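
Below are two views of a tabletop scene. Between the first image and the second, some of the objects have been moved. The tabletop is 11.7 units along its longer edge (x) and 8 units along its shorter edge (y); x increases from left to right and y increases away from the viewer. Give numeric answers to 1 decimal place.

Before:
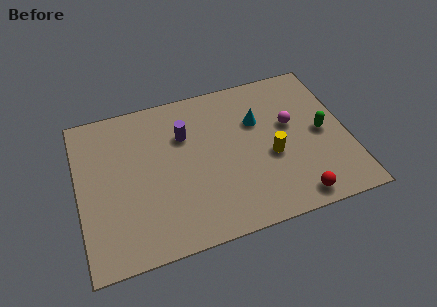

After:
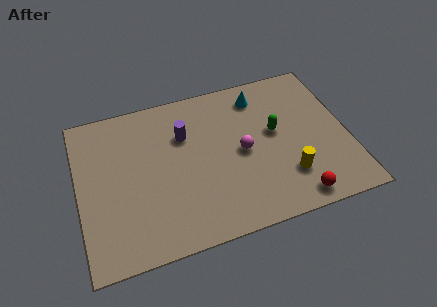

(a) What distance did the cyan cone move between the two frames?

1.3

The cyan cone was near (7.9, 5.3) before and (8.1, 6.6) after, so it travelled √(0.2² + 1.3²) ≈ 1.3 units.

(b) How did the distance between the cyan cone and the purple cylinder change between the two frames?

+0.4

They were about 3.2 units apart before and 3.6 after — 0.4 units further apart.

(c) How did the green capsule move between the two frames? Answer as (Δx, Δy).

(-2.0, 0.6)

From the two frames, the green capsule sits at roughly (10.6, 3.9) before and (8.6, 4.5) after.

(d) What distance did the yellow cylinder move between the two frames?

1.3

The yellow cylinder was near (8.3, 3.3) before and (8.9, 2.1) after, so it travelled √(0.6² + 1.2²) ≈ 1.3 units.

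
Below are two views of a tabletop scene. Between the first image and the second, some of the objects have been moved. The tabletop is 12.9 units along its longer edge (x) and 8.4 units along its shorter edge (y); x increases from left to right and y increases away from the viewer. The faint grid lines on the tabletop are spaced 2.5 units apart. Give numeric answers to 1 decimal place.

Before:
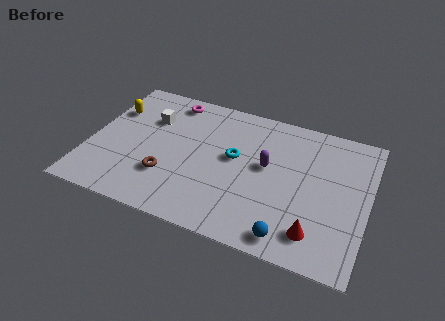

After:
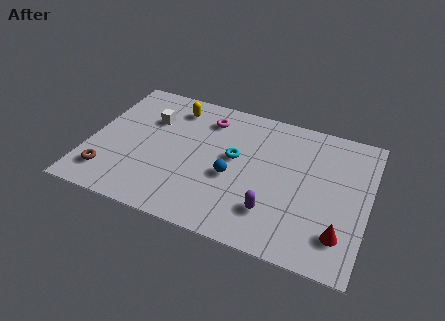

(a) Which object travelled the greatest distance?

the blue sphere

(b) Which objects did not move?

the cyan torus and the white cube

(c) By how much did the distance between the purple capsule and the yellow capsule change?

-0.5

They were about 7.5 units apart before and 7.0 after — 0.5 units closer together.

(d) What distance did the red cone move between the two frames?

1.1

The red cone was near (10.7, 1.6) before and (11.8, 1.9) after, so it travelled √(1.1² + 0.3²) ≈ 1.1 units.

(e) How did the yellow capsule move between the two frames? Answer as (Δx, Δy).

(2.8, 1.1)

From the two frames, the yellow capsule sits at roughly (0.8, 5.8) before and (3.6, 6.9) after.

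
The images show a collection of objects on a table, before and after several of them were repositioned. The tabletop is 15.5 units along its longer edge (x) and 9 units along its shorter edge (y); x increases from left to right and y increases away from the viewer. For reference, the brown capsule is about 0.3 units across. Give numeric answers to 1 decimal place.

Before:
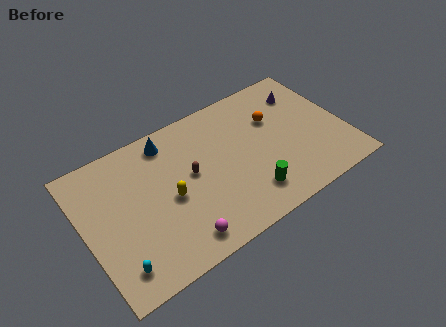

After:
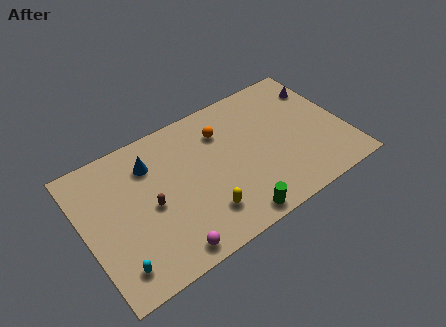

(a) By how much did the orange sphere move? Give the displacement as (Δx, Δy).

(-3.1, 0.7)

The orange sphere started near (11.6, 6.0) and ended near (8.5, 6.7).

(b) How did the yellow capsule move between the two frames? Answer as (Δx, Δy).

(1.7, -2.0)

From the two frames, the yellow capsule sits at roughly (4.9, 4.1) before and (6.6, 2.1) after.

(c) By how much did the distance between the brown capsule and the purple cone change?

+3.5

They were about 7.6 units apart before and 11.1 after — 3.5 units further apart.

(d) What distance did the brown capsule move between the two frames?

2.6

The brown capsule moved from about (6.3, 4.9) to (3.8, 4.2), a distance of √(2.5² + 0.7²) ≈ 2.6.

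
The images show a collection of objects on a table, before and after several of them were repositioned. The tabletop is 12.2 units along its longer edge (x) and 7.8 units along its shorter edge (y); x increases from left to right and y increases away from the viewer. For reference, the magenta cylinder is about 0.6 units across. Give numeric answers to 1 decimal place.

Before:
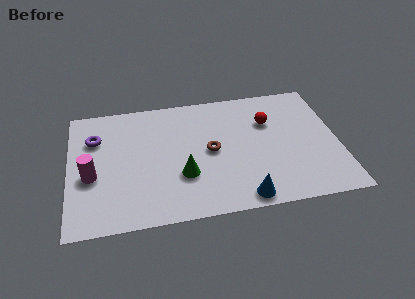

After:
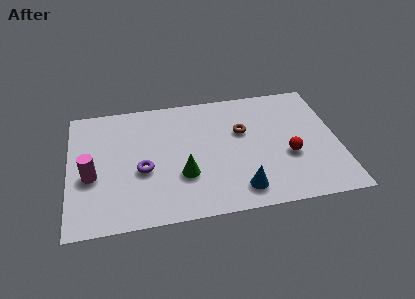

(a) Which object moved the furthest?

the purple torus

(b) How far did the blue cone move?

0.5

The blue cone moved from about (7.7, 0.8) to (7.6, 1.3), a distance of √(0.1² + 0.5²) ≈ 0.5.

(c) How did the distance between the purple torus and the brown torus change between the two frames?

-0.5

Before: roughly 5.4 units apart; after: 4.9. That's 0.5 units closer together.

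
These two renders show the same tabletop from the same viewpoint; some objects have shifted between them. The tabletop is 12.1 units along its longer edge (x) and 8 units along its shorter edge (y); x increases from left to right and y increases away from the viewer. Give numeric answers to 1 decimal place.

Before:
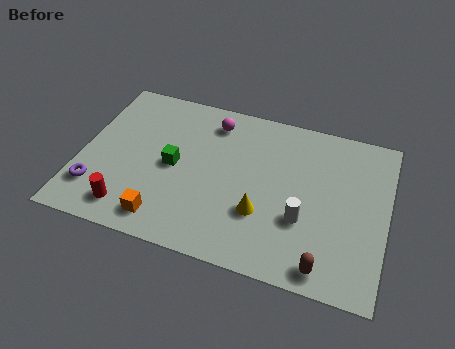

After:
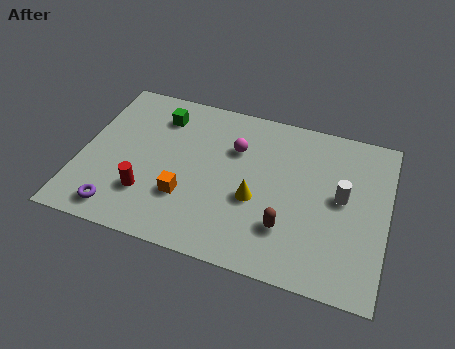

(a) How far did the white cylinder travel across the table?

2.1

The white cylinder was near (8.9, 2.8) before and (10.3, 4.3) after, so it travelled √(1.4² + 1.5²) ≈ 2.1 units.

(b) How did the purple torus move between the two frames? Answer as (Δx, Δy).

(1.0, -0.8)

The purple torus was at about (0.8, 1.9) and moved to about (1.8, 1.1).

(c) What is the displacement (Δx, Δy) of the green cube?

(-0.8, 2.4)

From the two frames, the green cube sits at roughly (3.7, 3.9) before and (2.9, 6.3) after.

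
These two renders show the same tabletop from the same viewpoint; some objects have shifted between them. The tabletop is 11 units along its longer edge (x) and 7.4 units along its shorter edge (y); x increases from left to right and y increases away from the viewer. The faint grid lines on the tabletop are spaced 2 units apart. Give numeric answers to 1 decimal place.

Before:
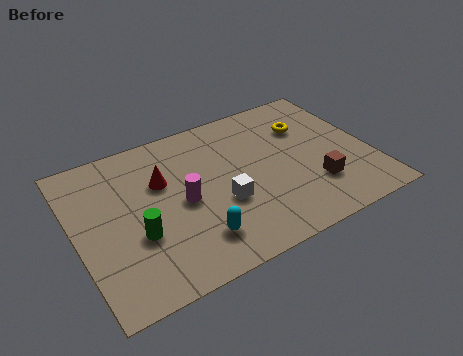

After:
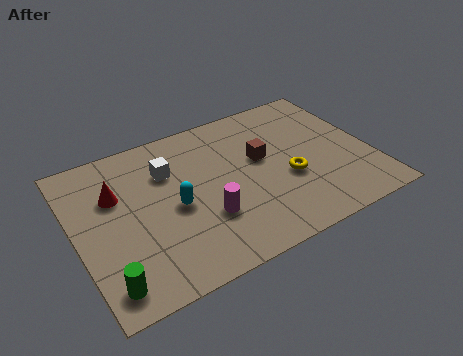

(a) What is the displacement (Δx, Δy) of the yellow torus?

(-1.1, -2.3)

The yellow torus started near (8.9, 5.2) and ended near (7.8, 2.9).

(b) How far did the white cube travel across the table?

2.9

The white cube was near (5.3, 2.8) before and (3.6, 5.2) after, so it travelled √(1.7² + 2.4²) ≈ 2.9 units.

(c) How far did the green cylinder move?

2.1

The green cylinder was near (2.1, 2.7) before and (0.8, 1.1) after, so it travelled √(1.3² + 1.6²) ≈ 2.1 units.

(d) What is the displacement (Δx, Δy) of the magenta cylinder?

(0.7, -1.1)

From the two frames, the magenta cylinder sits at roughly (3.9, 3.5) before and (4.6, 2.4) after.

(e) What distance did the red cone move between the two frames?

1.7

The red cone moved from about (3.3, 4.8) to (1.6, 4.9), a distance of √(1.7² + 0.1²) ≈ 1.7.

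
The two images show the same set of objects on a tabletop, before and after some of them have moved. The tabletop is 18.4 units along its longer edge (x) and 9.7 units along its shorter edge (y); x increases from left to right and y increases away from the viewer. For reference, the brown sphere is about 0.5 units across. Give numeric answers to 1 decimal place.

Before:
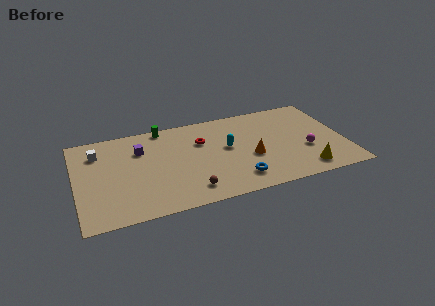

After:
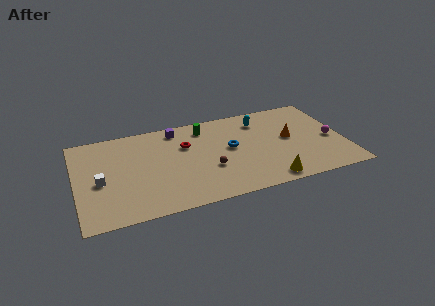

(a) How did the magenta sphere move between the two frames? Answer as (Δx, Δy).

(1.8, 0.7)

The magenta sphere started near (15.7, 3.6) and ended near (17.5, 4.3).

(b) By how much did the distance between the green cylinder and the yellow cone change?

-3.9

Before: roughly 11.8 units apart; after: 7.9. That's 3.9 units closer together.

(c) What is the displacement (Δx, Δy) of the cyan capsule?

(2.5, 2.3)

The cyan capsule started near (10.4, 5.4) and ended near (12.9, 7.7).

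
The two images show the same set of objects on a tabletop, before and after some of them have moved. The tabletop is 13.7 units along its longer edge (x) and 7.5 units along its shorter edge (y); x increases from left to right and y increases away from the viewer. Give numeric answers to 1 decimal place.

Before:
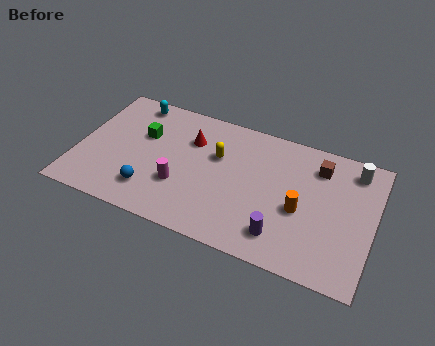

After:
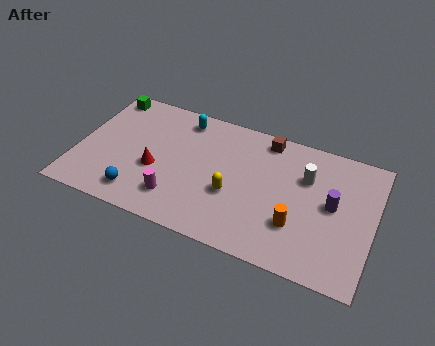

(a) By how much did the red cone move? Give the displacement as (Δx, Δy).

(-1.4, -2.3)

The red cone was at about (5.1, 5.3) and moved to about (3.7, 3.0).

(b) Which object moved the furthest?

the purple cylinder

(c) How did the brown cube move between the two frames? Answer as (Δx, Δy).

(-2.5, 0.7)

The brown cube started near (11.0, 5.9) and ended near (8.5, 6.6).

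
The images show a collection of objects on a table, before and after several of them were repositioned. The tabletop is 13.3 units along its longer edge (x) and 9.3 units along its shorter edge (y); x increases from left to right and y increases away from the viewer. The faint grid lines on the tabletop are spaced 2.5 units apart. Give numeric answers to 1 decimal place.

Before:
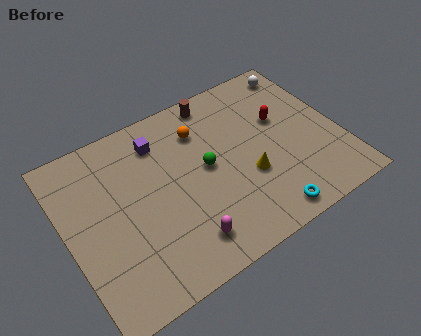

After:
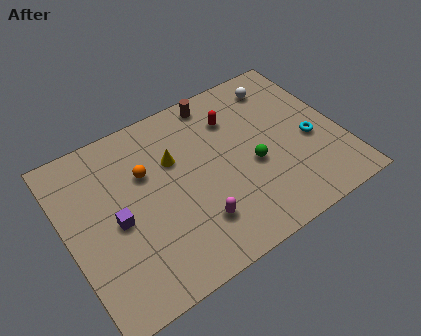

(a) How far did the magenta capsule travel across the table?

0.9

The magenta capsule was near (5.1, 1.7) before and (5.8, 2.3) after, so it travelled √(0.7² + 0.6²) ≈ 0.9 units.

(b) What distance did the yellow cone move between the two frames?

4.2

The yellow cone was near (8.6, 3.4) before and (5.4, 6.1) after, so it travelled √(3.2² + 2.7²) ≈ 4.2 units.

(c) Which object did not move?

the brown cylinder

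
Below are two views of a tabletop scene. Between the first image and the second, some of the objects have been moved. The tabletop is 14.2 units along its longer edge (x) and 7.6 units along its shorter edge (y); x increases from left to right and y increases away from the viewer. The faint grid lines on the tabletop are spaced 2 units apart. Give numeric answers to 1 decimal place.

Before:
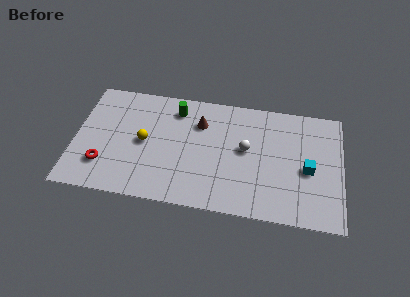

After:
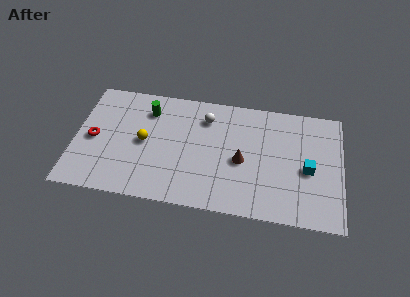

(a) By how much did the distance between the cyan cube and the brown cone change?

-2.7

The distance was about 6.2 in the first image and 3.5 in the second, so they moved 2.7 units closer together.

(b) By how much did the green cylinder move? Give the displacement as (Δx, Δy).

(-1.5, -0.3)

The green cylinder was at about (5.3, 6.2) and moved to about (3.8, 5.9).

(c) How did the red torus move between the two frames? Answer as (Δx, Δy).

(-0.6, 1.6)

From the two frames, the red torus sits at roughly (1.6, 2.0) before and (1.0, 3.6) after.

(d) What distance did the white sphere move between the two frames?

2.8

From (9.1, 4.2) to (6.9, 5.9), the white sphere covered √(2.2² + 1.7²) ≈ 2.8 units.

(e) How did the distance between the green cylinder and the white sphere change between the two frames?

-1.2

They were about 4.3 units apart before and 3.1 after — 1.2 units closer together.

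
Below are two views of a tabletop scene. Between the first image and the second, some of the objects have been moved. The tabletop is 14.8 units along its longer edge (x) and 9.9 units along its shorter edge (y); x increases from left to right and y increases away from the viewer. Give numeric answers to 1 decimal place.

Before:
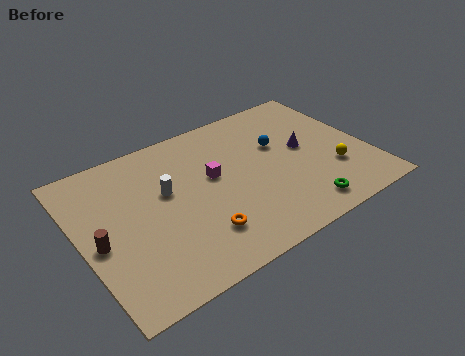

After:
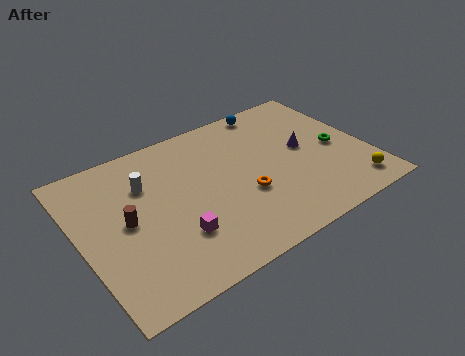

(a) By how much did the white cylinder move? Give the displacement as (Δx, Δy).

(-0.9, 1.0)

The white cylinder started near (4.5, 5.9) and ended near (3.6, 6.9).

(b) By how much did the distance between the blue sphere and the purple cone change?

+2.3

Before: roughly 1.5 units apart; after: 3.8. That's 2.3 units further apart.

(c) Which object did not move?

the purple cone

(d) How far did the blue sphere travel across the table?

2.8

From (10.5, 6.2) to (10.7, 9.0), the blue sphere covered √(0.2² + 2.8²) ≈ 2.8 units.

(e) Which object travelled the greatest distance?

the green torus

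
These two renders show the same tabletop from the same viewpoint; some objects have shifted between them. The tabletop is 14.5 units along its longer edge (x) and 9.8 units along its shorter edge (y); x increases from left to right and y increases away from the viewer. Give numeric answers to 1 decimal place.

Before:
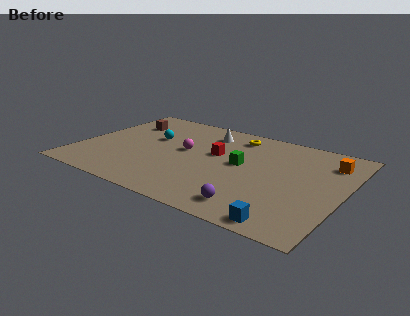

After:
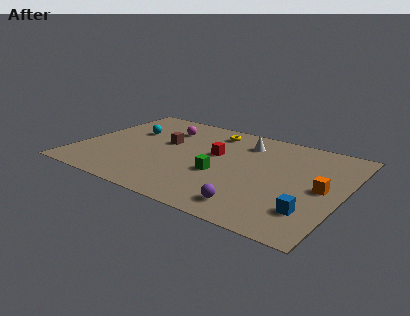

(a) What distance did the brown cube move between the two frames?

3.0

The brown cube was near (1.9, 7.2) before and (4.5, 5.8) after, so it travelled √(2.6² + 1.4²) ≈ 3.0 units.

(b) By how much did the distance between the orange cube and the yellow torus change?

+2.1

The distance was about 5.3 in the first image and 7.4 in the second, so they moved 2.1 units further apart.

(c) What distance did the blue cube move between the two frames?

1.8

The blue cube was near (12.1, 0.9) before and (13.1, 2.4) after, so it travelled √(1.0² + 1.5²) ≈ 1.8 units.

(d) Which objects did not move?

the red cube and the purple sphere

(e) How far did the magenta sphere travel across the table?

2.5

The magenta sphere was near (5.7, 5.4) before and (4.2, 7.4) after, so it travelled √(1.5² + 2.0²) ≈ 2.5 units.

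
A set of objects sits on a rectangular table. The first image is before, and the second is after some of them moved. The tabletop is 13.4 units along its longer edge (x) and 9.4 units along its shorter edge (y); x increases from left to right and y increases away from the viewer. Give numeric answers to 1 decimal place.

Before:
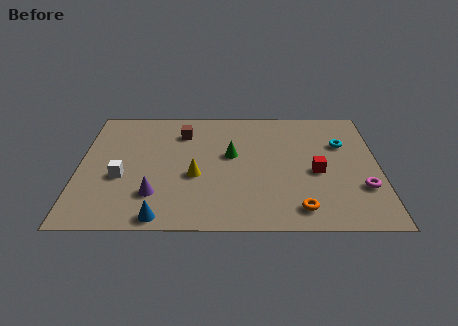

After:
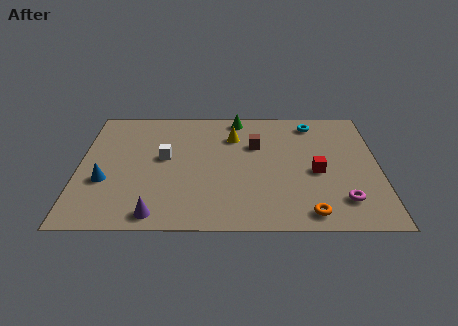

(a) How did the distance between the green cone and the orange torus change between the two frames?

+2.9

They were about 5.0 units apart before and 7.9 after — 2.9 units further apart.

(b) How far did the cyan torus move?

2.1

The cyan torus was near (11.8, 6.3) before and (10.5, 8.0) after, so it travelled √(1.3² + 1.7²) ≈ 2.1 units.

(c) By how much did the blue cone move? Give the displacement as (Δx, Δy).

(-2.5, 2.6)

From the two frames, the blue cone sits at roughly (3.7, 0.8) before and (1.2, 3.4) after.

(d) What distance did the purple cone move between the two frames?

1.4

The purple cone moved from about (3.4, 2.4) to (3.5, 1.0), a distance of √(0.1² + 1.4²) ≈ 1.4.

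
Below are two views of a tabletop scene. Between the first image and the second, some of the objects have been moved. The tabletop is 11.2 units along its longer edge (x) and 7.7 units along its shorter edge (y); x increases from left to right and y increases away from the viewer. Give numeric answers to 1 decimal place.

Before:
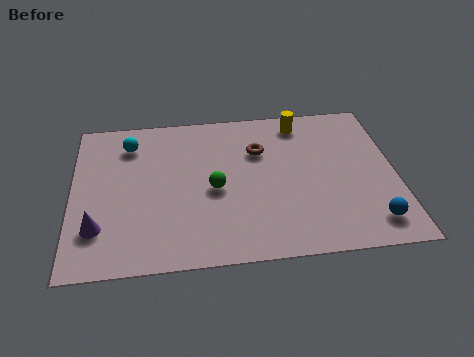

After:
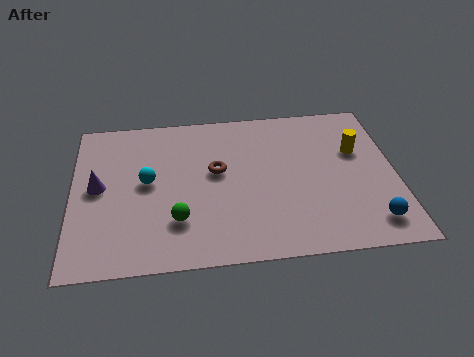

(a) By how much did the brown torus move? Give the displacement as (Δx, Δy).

(-1.5, -0.9)

From the two frames, the brown torus sits at roughly (6.5, 5.3) before and (5.0, 4.4) after.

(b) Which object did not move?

the blue sphere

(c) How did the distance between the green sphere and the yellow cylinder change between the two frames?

+2.5

They were about 4.4 units apart before and 6.9 after — 2.5 units further apart.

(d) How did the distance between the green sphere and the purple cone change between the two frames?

-1.0

They were about 4.3 units apart before and 3.3 after — 1.0 units closer together.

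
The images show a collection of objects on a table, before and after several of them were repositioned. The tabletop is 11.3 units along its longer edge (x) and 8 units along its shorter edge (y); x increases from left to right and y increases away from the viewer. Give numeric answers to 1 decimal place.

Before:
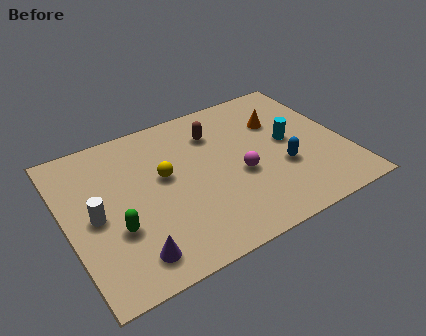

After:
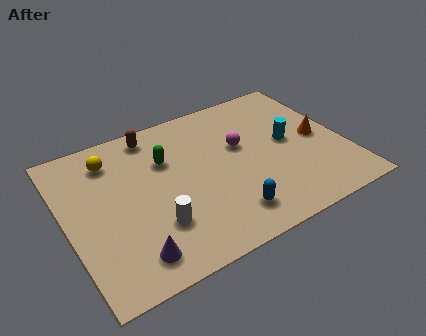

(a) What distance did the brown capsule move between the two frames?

2.6

The brown capsule was near (6.3, 6.0) before and (3.9, 7.0) after, so it travelled √(2.4² + 1.0²) ≈ 2.6 units.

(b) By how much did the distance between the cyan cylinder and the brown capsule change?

+2.6

They were about 3.3 units apart before and 5.9 after — 2.6 units further apart.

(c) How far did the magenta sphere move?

1.5

The magenta sphere was near (6.9, 3.3) before and (7.2, 4.8) after, so it travelled √(0.3² + 1.5²) ≈ 1.5 units.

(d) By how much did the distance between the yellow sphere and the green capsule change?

-0.5

Before: roughly 2.8 units apart; after: 2.3. That's 0.5 units closer together.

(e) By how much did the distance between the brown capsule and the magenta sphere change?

+1.2

The distance was about 2.8 in the first image and 4.0 in the second, so they moved 1.2 units further apart.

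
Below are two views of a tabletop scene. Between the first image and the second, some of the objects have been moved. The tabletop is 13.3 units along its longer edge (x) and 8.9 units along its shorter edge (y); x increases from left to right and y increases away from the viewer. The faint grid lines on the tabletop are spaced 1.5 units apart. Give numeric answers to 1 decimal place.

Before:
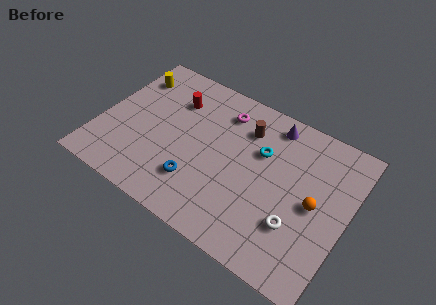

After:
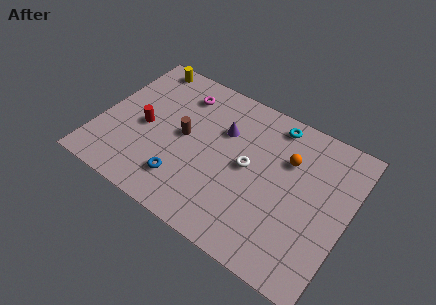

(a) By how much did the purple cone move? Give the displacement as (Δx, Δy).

(-2.4, -1.7)

From the two frames, the purple cone sits at roughly (8.8, 7.7) before and (6.4, 6.0) after.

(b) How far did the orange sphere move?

2.5

The orange sphere moved from about (11.6, 4.3) to (9.9, 6.1), a distance of √(1.7² + 1.8²) ≈ 2.5.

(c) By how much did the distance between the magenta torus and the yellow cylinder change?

-2.6

They were about 5.1 units apart before and 2.5 after — 2.6 units closer together.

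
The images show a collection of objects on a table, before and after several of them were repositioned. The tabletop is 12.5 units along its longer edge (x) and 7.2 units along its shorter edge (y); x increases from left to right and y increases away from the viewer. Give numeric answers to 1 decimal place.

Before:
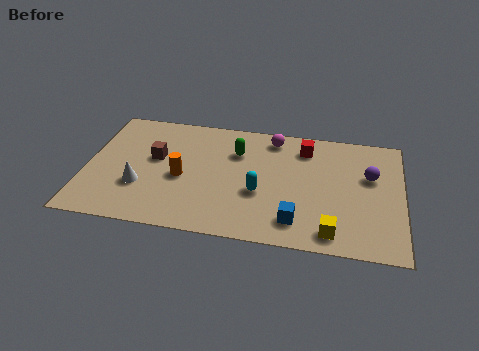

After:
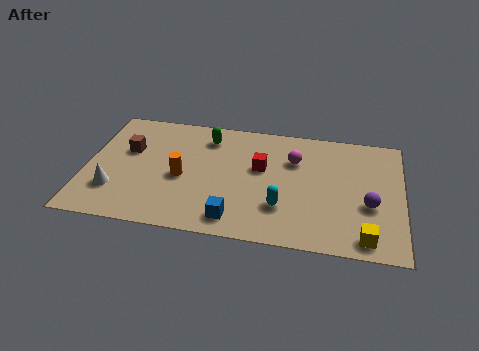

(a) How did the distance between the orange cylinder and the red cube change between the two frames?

-2.2

Before: roughly 5.5 units apart; after: 3.3. That's 2.2 units closer together.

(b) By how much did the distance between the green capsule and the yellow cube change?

+2.4

The distance was about 5.7 in the first image and 8.1 in the second, so they moved 2.4 units further apart.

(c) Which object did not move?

the orange cylinder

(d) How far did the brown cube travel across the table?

1.1

From (2.7, 4.2) to (1.6, 4.5), the brown cube covered √(1.1² + 0.3²) ≈ 1.1 units.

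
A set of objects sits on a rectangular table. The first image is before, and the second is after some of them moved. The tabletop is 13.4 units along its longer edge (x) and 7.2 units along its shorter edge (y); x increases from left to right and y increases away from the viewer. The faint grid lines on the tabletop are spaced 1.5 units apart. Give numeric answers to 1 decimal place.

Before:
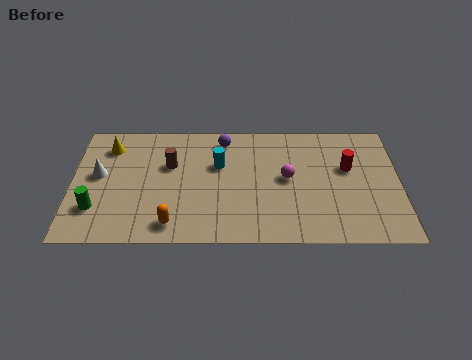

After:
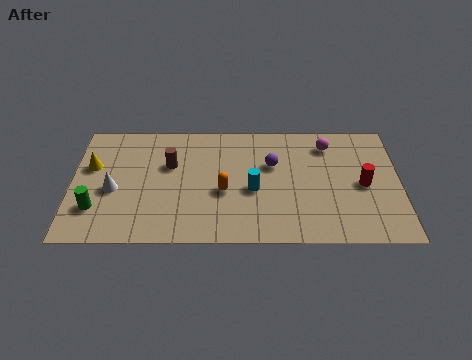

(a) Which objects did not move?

the brown cylinder and the green cylinder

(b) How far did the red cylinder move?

1.2

The red cylinder moved from about (11.3, 4.4) to (11.9, 3.4), a distance of √(0.6² + 1.0²) ≈ 1.2.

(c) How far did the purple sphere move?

2.5

The purple sphere moved from about (6.2, 6.1) to (8.2, 4.6), a distance of √(2.0² + 1.5²) ≈ 2.5.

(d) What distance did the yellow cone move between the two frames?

1.4

The yellow cone moved from about (1.5, 5.7) to (0.8, 4.5), a distance of √(0.7² + 1.2²) ≈ 1.4.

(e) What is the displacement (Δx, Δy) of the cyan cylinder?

(1.4, -1.5)

The cyan cylinder started near (6.0, 4.6) and ended near (7.4, 3.1).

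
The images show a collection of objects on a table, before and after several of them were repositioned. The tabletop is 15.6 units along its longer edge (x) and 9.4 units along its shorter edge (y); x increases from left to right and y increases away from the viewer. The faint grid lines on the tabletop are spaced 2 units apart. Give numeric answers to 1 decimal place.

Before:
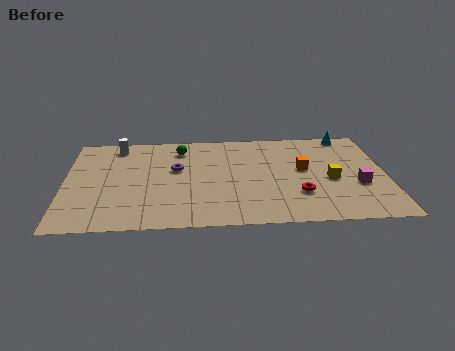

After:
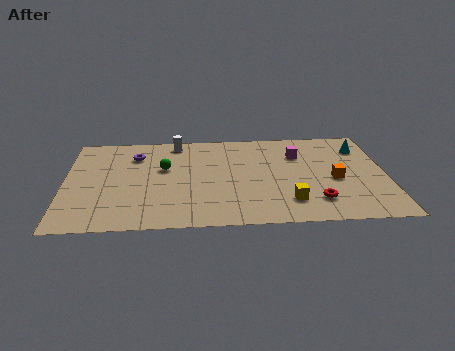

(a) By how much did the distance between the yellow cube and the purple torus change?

+1.3

Before: roughly 7.6 units apart; after: 8.9. That's 1.3 units further apart.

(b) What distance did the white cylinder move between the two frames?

2.9

The white cylinder moved from about (2.5, 8.1) to (5.4, 8.3), a distance of √(2.9² + 0.2²) ≈ 2.9.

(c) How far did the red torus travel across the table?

1.1

From (11.3, 2.8) to (12.1, 2.1), the red torus covered √(0.8² + 0.7²) ≈ 1.1 units.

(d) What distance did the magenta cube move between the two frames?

4.3

The magenta cube moved from about (14.2, 3.5) to (11.4, 6.7), a distance of √(2.8² + 3.2²) ≈ 4.3.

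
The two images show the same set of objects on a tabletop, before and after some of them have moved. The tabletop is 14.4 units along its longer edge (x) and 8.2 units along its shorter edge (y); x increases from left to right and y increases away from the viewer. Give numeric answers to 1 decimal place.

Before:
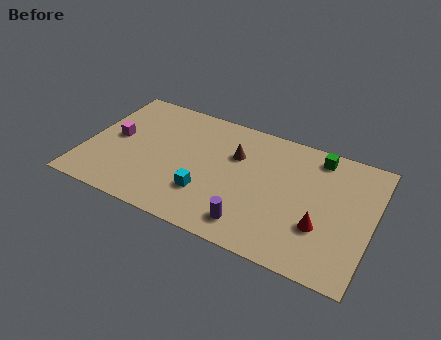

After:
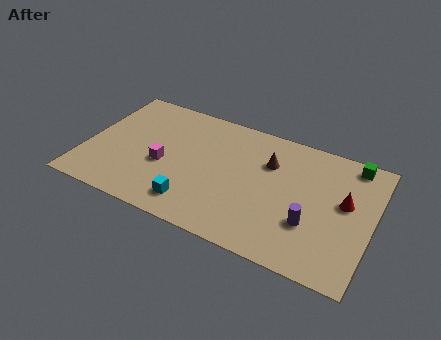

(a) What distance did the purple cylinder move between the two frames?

3.1

The purple cylinder was near (8.7, 1.4) before and (11.5, 2.7) after, so it travelled √(2.8² + 1.3²) ≈ 3.1 units.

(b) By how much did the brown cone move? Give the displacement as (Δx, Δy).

(1.7, 0.2)

From the two frames, the brown cone sits at roughly (7.4, 5.5) before and (9.1, 5.7) after.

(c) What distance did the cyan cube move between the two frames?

1.0

The cyan cube moved from about (6.3, 2.4) to (5.8, 1.5), a distance of √(0.5² + 0.9²) ≈ 1.0.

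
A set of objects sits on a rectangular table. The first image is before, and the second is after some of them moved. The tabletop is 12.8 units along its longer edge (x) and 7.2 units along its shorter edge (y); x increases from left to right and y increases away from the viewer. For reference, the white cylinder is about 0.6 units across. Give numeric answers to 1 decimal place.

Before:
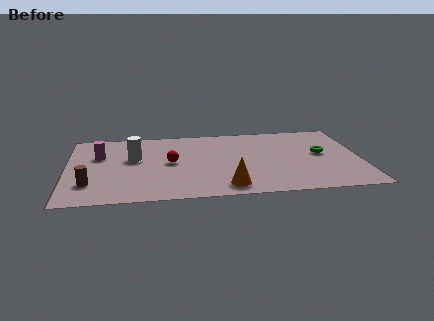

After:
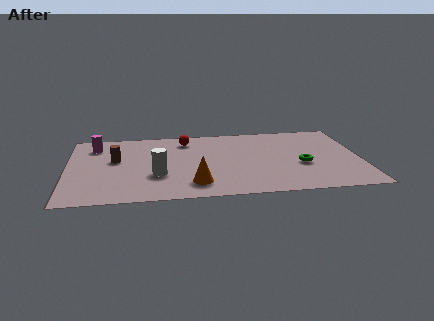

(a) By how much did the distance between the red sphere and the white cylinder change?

+1.9

Before: roughly 1.7 units apart; after: 3.6. That's 1.9 units further apart.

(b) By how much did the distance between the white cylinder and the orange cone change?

-3.2

Before: roughly 5.1 units apart; after: 1.9. That's 3.2 units closer together.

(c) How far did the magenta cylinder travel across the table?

1.0

The magenta cylinder was near (1.4, 4.7) before and (1.2, 5.7) after, so it travelled √(0.2² + 1.0²) ≈ 1.0 units.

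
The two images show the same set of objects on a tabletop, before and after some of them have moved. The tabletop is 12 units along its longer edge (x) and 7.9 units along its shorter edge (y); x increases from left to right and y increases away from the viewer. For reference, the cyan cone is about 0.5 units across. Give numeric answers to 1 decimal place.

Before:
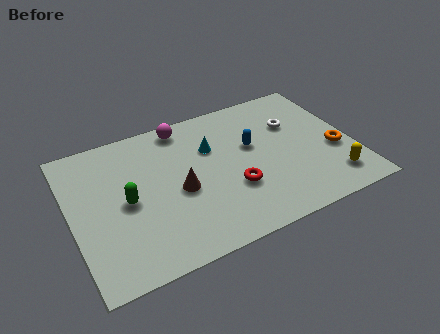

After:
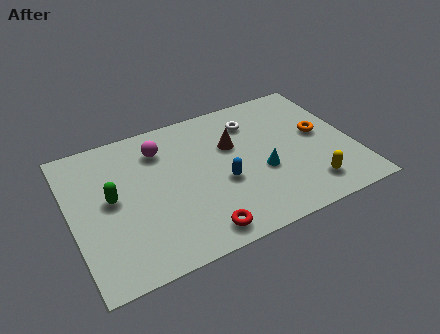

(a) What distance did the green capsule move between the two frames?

0.7

The green capsule moved from about (2.3, 3.8) to (1.7, 4.2), a distance of √(0.6² + 0.4²) ≈ 0.7.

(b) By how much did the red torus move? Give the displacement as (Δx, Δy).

(-1.7, -1.7)

From the two frames, the red torus sits at roughly (6.7, 2.7) before and (5.0, 1.0) after.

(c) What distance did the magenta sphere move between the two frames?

1.4

From (5.1, 7.0) to (4.0, 6.1), the magenta sphere covered √(1.1² + 0.9²) ≈ 1.4 units.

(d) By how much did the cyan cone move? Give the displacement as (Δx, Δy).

(1.9, -2.2)

From the two frames, the cyan cone sits at roughly (6.1, 5.3) before and (8.0, 3.1) after.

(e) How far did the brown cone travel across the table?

3.0

From (4.5, 3.5) to (7.0, 5.1), the brown cone covered √(2.5² + 1.6²) ≈ 3.0 units.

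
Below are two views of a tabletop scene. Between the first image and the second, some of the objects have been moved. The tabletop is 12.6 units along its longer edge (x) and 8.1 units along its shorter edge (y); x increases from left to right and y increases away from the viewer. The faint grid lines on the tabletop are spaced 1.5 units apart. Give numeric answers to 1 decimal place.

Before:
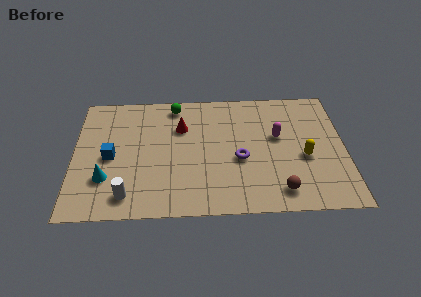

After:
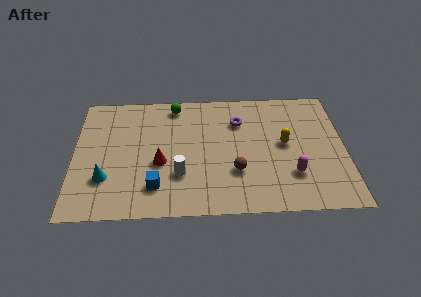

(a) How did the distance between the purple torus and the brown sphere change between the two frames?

+0.5

The distance was about 2.8 in the first image and 3.3 in the second, so they moved 0.5 units further apart.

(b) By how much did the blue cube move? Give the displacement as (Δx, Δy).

(2.1, -2.0)

From the two frames, the blue cube sits at roughly (1.7, 3.8) before and (3.8, 1.8) after.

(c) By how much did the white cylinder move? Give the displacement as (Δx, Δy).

(2.4, 1.2)

From the two frames, the white cylinder sits at roughly (2.5, 1.3) before and (4.9, 2.5) after.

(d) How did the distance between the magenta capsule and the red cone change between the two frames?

+1.6

They were about 4.6 units apart before and 6.2 after — 1.6 units further apart.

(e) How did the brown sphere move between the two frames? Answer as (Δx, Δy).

(-2.0, 1.3)

The brown sphere started near (9.5, 1.3) and ended near (7.5, 2.6).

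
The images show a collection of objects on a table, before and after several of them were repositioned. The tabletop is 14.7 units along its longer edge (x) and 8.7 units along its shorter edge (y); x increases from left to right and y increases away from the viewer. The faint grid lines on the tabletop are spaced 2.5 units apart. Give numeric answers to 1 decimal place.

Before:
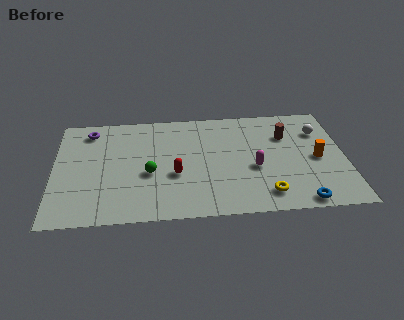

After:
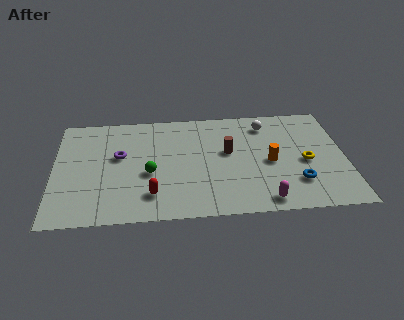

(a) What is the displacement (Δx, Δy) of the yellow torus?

(2.1, 2.4)

From the two frames, the yellow torus sits at roughly (10.6, 1.5) before and (12.7, 3.9) after.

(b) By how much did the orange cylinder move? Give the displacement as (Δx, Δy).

(-2.4, -0.1)

The orange cylinder started near (13.3, 4.1) and ended near (10.9, 4.0).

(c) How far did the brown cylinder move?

3.2

From (11.8, 6.1) to (8.8, 5.0), the brown cylinder covered √(3.0² + 1.1²) ≈ 3.2 units.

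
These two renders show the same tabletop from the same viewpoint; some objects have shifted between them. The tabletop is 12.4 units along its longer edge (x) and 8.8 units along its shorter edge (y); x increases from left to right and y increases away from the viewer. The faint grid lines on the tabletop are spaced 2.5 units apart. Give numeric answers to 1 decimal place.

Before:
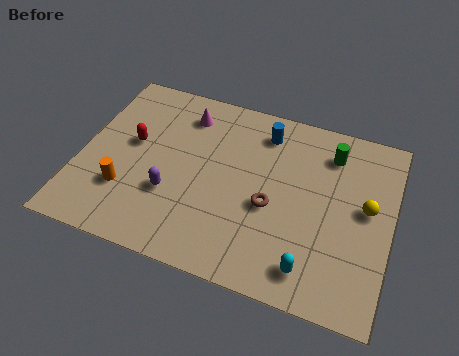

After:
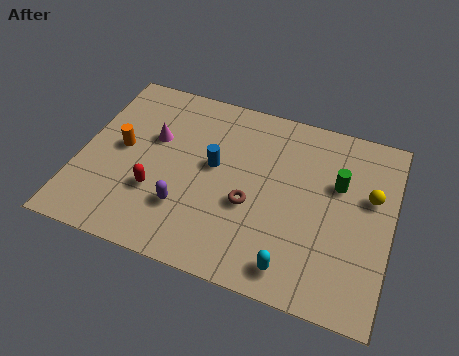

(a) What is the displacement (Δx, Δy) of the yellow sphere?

(0.1, 0.6)

The yellow sphere started near (11.4, 4.8) and ended near (11.5, 5.4).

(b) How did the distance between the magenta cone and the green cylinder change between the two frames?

+1.5

Before: roughly 5.9 units apart; after: 7.4. That's 1.5 units further apart.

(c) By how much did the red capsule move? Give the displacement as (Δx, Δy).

(1.2, -2.1)

The red capsule was at about (2.0, 5.0) and moved to about (3.2, 2.9).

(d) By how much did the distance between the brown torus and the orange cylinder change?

-0.4

The distance was about 5.8 in the first image and 5.4 in the second, so they moved 0.4 units closer together.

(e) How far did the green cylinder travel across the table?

1.5

The green cylinder was near (9.8, 7.0) before and (10.2, 5.6) after, so it travelled √(0.4² + 1.4²) ≈ 1.5 units.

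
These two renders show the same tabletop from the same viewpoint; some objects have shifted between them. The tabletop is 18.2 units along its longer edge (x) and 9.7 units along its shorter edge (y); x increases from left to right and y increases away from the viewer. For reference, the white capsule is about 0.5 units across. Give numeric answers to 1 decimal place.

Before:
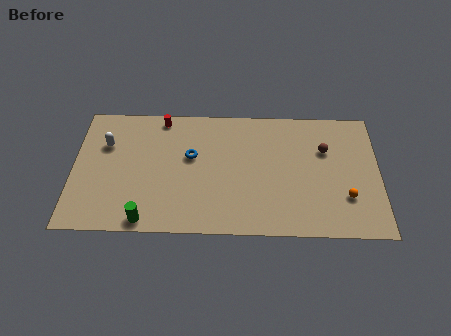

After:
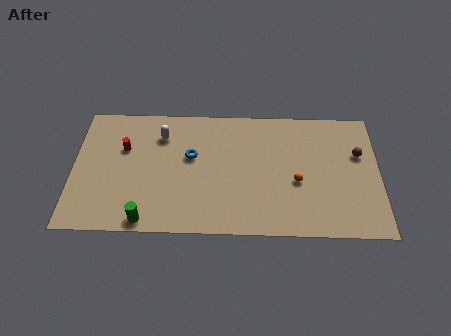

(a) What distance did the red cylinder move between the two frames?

3.3

From (5.2, 8.7) to (3.0, 6.3), the red cylinder covered √(2.2² + 2.4²) ≈ 3.3 units.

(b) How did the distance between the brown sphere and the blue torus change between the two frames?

+2.0

They were about 8.0 units apart before and 10.0 after — 2.0 units further apart.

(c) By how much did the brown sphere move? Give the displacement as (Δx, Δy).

(2.0, -0.3)

From the two frames, the brown sphere sits at roughly (15.0, 6.5) before and (17.0, 6.2) after.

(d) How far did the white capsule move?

3.4

From (1.9, 6.6) to (5.2, 7.4), the white capsule covered √(3.3² + 0.8²) ≈ 3.4 units.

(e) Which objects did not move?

the blue torus and the green cylinder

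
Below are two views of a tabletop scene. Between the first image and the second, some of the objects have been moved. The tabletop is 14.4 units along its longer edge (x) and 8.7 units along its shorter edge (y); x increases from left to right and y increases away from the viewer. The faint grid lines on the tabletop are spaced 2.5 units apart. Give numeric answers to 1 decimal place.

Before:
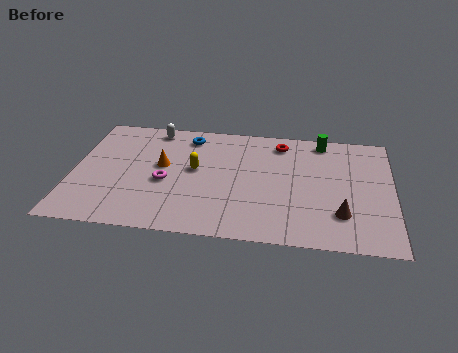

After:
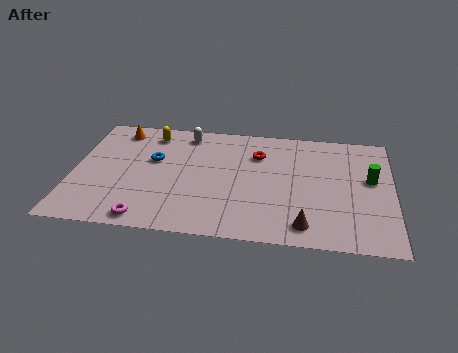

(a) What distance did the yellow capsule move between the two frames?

3.3

The yellow capsule was near (5.5, 4.8) before and (3.4, 7.3) after, so it travelled √(2.1² + 2.5²) ≈ 3.3 units.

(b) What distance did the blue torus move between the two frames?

2.5

From (5.1, 7.3) to (3.6, 5.3), the blue torus covered √(1.5² + 2.0²) ≈ 2.5 units.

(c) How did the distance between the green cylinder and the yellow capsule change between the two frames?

+3.9

They were about 6.4 units apart before and 10.3 after — 3.9 units further apart.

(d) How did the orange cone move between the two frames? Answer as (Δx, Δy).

(-2.1, 2.5)

The orange cone started near (4.0, 4.9) and ended near (1.9, 7.4).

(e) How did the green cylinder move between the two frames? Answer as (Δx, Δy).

(2.2, -2.7)

From the two frames, the green cylinder sits at roughly (11.2, 7.7) before and (13.4, 5.0) after.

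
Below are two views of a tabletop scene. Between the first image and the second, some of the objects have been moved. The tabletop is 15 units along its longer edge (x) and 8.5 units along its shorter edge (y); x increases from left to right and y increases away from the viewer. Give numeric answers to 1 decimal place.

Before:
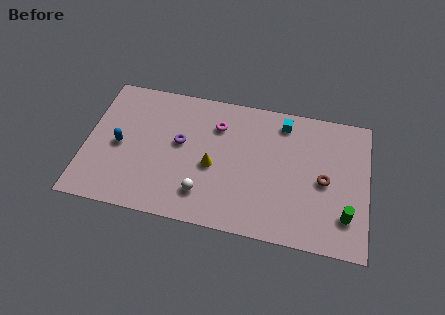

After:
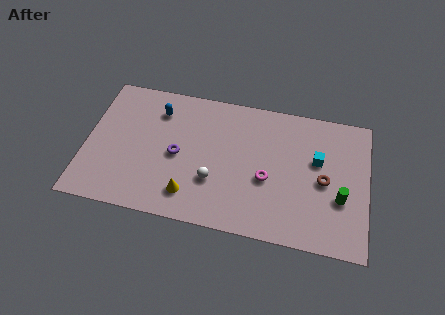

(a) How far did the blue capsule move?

3.2

The blue capsule was near (1.8, 4.0) before and (3.7, 6.6) after, so it travelled √(1.9² + 2.6²) ≈ 3.2 units.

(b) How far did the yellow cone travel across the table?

2.3

From (6.8, 3.7) to (5.7, 1.7), the yellow cone covered √(1.1² + 2.0²) ≈ 2.3 units.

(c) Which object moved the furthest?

the magenta torus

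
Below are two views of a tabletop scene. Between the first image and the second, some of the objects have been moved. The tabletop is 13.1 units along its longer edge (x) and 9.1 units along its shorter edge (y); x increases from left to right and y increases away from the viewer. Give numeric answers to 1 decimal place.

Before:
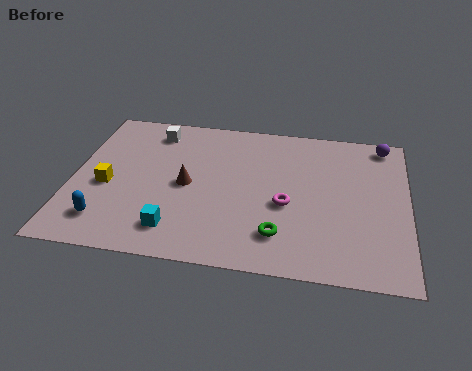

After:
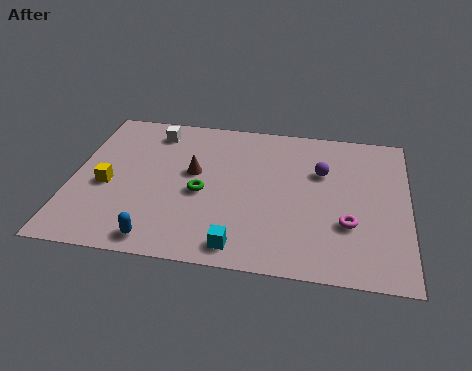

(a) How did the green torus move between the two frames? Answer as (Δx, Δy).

(-3.1, 2.0)

From the two frames, the green torus sits at roughly (8.2, 2.0) before and (5.1, 4.0) after.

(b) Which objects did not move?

the yellow cube and the white cube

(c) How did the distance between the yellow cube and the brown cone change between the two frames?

+0.4

The distance was about 3.1 in the first image and 3.5 in the second, so they moved 0.4 units further apart.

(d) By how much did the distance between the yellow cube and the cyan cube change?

+2.4

Before: roughly 3.6 units apart; after: 6.0. That's 2.4 units further apart.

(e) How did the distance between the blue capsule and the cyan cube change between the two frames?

+0.4

The distance was about 2.7 in the first image and 3.1 in the second, so they moved 0.4 units further apart.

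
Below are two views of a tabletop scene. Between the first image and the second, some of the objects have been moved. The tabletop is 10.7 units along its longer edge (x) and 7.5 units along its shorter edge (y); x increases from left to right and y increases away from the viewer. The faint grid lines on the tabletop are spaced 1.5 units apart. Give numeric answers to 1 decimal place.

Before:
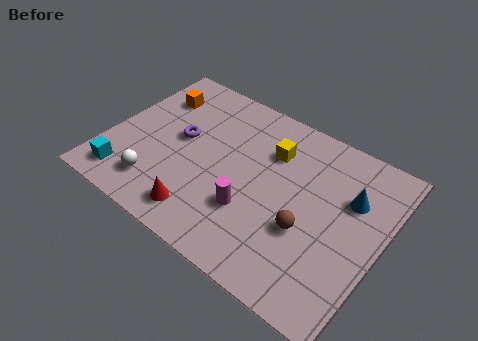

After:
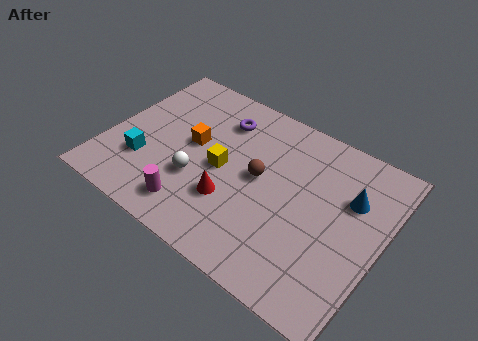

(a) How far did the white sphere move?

1.8

The white sphere was near (2.3, 1.5) before and (3.7, 2.6) after, so it travelled √(1.4² + 1.1²) ≈ 1.8 units.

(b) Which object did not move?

the blue cone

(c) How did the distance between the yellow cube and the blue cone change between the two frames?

+1.8

They were about 3.2 units apart before and 5.0 after — 1.8 units further apart.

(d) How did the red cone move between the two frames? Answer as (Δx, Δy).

(0.9, 1.2)

The red cone was at about (4.2, 1.2) and moved to about (5.1, 2.4).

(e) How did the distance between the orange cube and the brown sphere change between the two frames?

-4.6

The distance was about 7.3 in the first image and 2.7 in the second, so they moved 4.6 units closer together.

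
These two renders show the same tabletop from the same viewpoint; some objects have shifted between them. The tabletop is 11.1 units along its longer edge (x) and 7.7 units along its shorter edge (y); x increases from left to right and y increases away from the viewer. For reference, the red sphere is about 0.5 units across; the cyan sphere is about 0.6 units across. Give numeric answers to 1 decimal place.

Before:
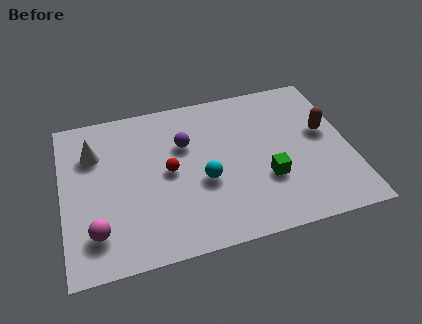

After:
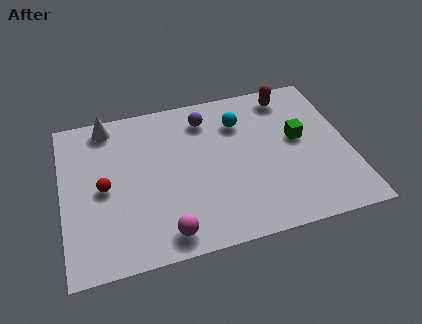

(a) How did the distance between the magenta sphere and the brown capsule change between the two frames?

-1.8

Before: roughly 9.4 units apart; after: 7.6. That's 1.8 units closer together.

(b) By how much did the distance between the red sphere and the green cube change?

+3.7

They were about 3.9 units apart before and 7.6 after — 3.7 units further apart.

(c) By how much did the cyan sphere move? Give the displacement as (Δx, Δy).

(1.6, 2.6)

From the two frames, the cyan sphere sits at roughly (5.4, 3.1) before and (7.0, 5.7) after.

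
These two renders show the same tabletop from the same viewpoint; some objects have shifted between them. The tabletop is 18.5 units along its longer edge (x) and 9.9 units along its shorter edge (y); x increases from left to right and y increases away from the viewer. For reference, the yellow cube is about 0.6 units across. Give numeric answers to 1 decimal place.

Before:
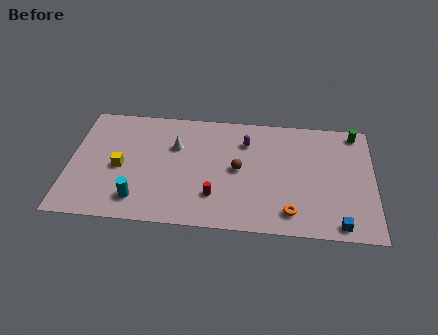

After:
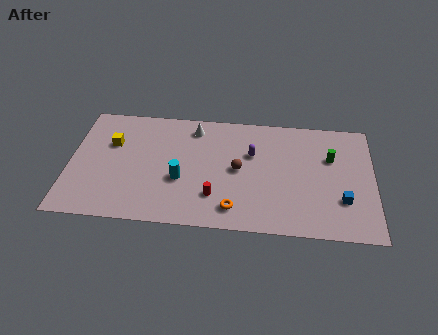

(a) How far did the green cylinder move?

2.7

From (17.4, 8.8) to (15.9, 6.5), the green cylinder covered √(1.5² + 2.3²) ≈ 2.7 units.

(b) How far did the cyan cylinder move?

3.1

From (4.3, 1.9) to (6.8, 3.8), the cyan cylinder covered √(2.5² + 1.9²) ≈ 3.1 units.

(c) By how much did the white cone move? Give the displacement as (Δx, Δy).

(1.1, 1.7)

The white cone started near (6.4, 6.6) and ended near (7.5, 8.3).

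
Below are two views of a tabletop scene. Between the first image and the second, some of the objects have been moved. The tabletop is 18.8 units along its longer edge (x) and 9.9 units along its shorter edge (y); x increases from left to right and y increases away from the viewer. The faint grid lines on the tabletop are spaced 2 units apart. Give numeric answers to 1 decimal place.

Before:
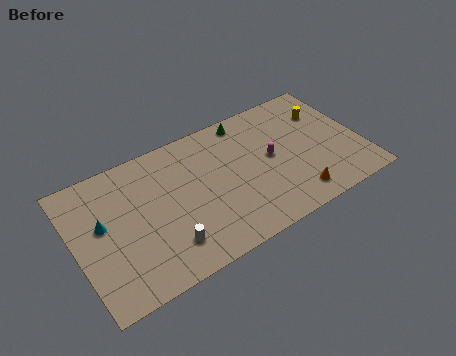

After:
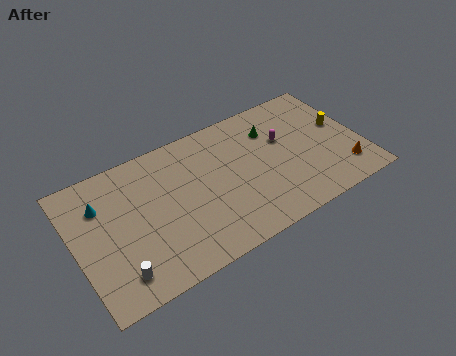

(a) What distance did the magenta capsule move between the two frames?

1.4

The magenta capsule moved from about (12.9, 5.2) to (13.9, 6.2), a distance of √(1.0² + 1.0²) ≈ 1.4.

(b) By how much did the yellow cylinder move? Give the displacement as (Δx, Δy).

(0.8, -1.5)

The yellow cylinder started near (16.9, 7.1) and ended near (17.7, 5.6).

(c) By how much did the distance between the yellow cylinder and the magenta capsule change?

-0.6

They were about 4.4 units apart before and 3.8 after — 0.6 units closer together.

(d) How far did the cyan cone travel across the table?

1.4

The cyan cone was near (1.8, 5.7) before and (1.9, 7.1) after, so it travelled √(0.1² + 1.4²) ≈ 1.4 units.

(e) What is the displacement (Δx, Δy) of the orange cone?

(3.4, 0.5)

The orange cone started near (13.9, 1.6) and ended near (17.3, 2.1).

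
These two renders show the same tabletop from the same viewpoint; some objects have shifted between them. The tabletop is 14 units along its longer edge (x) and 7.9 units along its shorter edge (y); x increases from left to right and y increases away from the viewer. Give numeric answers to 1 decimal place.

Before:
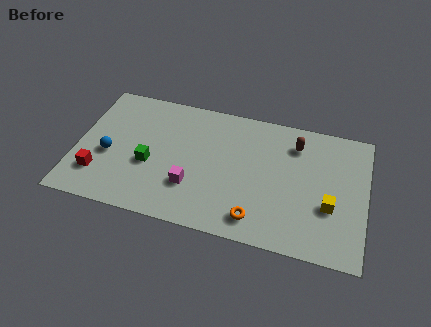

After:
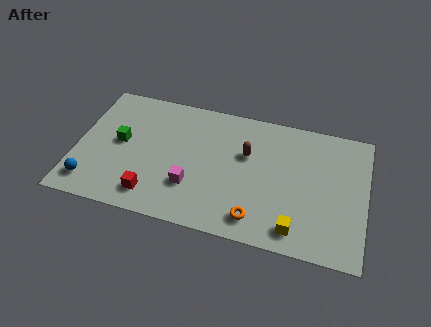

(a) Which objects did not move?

the magenta cube and the orange torus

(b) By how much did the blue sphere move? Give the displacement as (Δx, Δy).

(-0.7, -1.9)

The blue sphere was at about (1.6, 3.3) and moved to about (0.9, 1.4).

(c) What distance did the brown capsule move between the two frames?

2.6

The brown capsule was near (10.5, 6.2) before and (8.2, 5.0) after, so it travelled √(2.3² + 1.2²) ≈ 2.6 units.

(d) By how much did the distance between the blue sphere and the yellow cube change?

-0.8

They were about 10.7 units apart before and 9.9 after — 0.8 units closer together.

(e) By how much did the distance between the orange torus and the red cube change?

-2.7

The distance was about 7.7 in the first image and 5.0 in the second, so they moved 2.7 units closer together.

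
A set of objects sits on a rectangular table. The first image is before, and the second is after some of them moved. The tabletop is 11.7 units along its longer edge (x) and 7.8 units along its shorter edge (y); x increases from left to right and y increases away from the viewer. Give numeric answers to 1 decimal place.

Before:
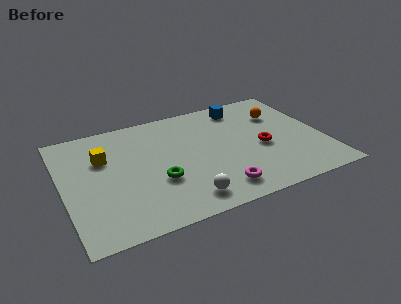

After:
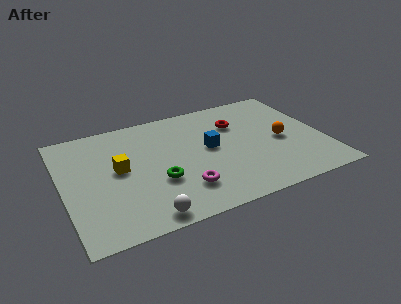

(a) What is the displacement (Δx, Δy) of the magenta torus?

(-1.5, 0.6)

The magenta torus was at about (6.6, 1.3) and moved to about (5.1, 1.9).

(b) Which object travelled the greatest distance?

the blue cube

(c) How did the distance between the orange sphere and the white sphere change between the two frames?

+0.6

The distance was about 6.5 in the first image and 7.1 in the second, so they moved 0.6 units further apart.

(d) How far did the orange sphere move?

1.9

The orange sphere was near (10.0, 5.5) before and (9.8, 3.6) after, so it travelled √(0.2² + 1.9²) ≈ 1.9 units.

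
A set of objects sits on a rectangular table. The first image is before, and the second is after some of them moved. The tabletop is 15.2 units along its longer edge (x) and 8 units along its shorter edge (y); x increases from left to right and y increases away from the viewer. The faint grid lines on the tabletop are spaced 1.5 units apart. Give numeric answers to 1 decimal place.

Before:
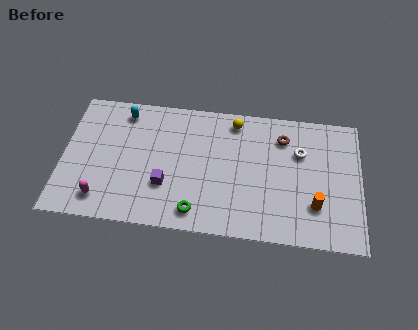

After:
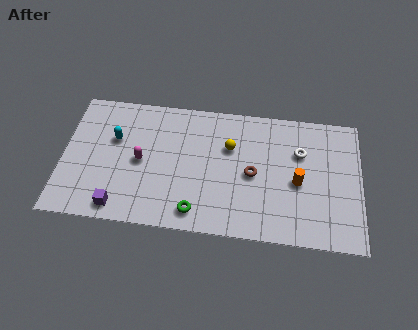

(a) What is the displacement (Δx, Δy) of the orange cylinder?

(-0.9, 1.3)

The orange cylinder was at about (12.9, 2.3) and moved to about (12.0, 3.6).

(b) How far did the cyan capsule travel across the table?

1.7

From (3.0, 6.8) to (2.6, 5.1), the cyan capsule covered √(0.4² + 1.7²) ≈ 1.7 units.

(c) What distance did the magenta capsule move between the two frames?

3.1

The magenta capsule moved from about (2.1, 1.4) to (4.0, 3.9), a distance of √(1.9² + 2.5²) ≈ 3.1.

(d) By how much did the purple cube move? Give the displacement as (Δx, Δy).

(-2.3, -1.6)

From the two frames, the purple cube sits at roughly (5.3, 2.6) before and (3.0, 1.0) after.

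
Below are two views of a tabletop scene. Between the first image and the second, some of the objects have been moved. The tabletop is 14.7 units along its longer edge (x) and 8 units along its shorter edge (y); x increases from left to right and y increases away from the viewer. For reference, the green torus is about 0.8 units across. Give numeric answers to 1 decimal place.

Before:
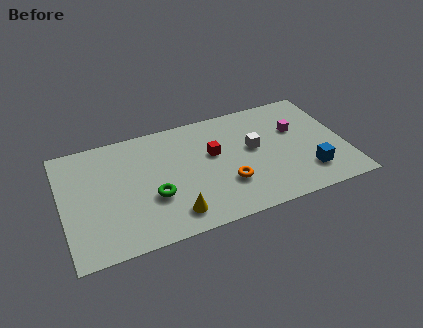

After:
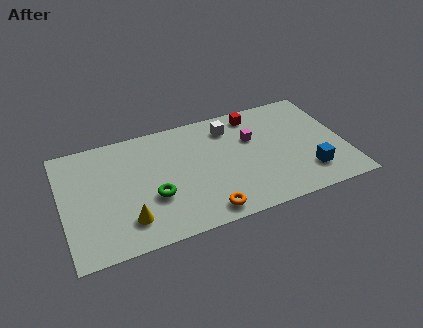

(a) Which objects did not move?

the green torus and the blue cube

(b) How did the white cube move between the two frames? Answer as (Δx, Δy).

(-1.1, 1.9)

From the two frames, the white cube sits at roughly (10.0, 4.5) before and (8.9, 6.4) after.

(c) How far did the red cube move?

3.2

From (7.9, 4.8) to (10.3, 6.9), the red cube covered √(2.4² + 2.1²) ≈ 3.2 units.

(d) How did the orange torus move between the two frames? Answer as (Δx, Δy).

(-1.3, -1.5)

The orange torus started near (8.4, 2.5) and ended near (7.1, 1.0).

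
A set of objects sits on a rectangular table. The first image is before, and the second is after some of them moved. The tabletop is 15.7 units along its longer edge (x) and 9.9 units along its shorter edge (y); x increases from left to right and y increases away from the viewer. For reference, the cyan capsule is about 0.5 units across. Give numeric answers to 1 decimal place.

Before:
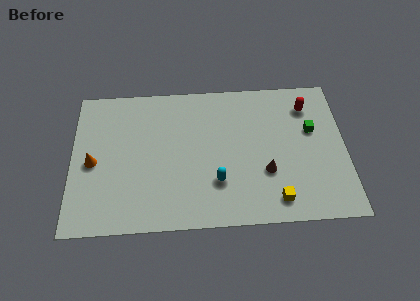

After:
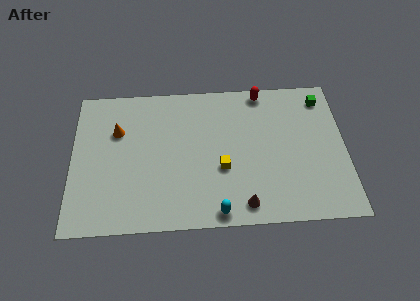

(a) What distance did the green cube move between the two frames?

2.3

The green cube moved from about (13.8, 6.1) to (14.5, 8.3), a distance of √(0.7² + 2.2²) ≈ 2.3.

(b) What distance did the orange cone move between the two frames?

2.5

The orange cone moved from about (1.2, 4.6) to (2.6, 6.7), a distance of √(1.4² + 2.1²) ≈ 2.5.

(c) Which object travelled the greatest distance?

the yellow cube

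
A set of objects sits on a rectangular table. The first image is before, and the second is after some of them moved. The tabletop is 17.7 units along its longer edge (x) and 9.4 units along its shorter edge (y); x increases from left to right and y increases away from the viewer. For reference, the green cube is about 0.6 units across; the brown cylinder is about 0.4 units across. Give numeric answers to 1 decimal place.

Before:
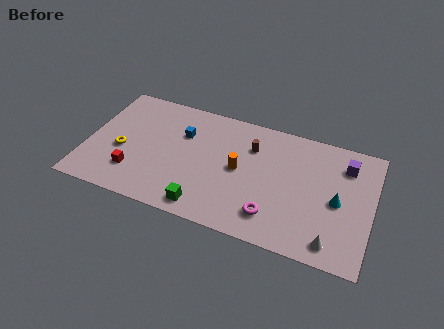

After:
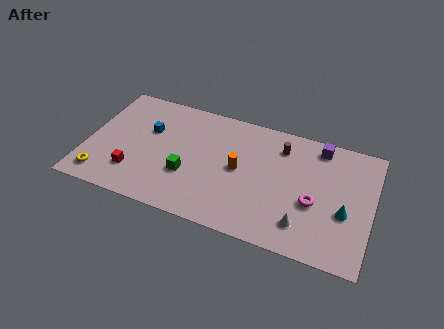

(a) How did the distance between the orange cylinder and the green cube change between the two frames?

-0.6

The distance was about 4.0 in the first image and 3.4 in the second, so they moved 0.6 units closer together.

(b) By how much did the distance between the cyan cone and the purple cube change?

+2.0

Before: roughly 2.9 units apart; after: 4.9. That's 2.0 units further apart.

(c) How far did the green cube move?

2.5

The green cube was near (7.7, 1.2) before and (6.4, 3.3) after, so it travelled √(1.3² + 2.1²) ≈ 2.5 units.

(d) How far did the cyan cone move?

0.9

The cyan cone moved from about (15.6, 4.4) to (16.1, 3.7), a distance of √(0.5² + 0.7²) ≈ 0.9.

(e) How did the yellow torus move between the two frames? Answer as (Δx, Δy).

(-1.0, -2.4)

The yellow torus started near (2.2, 3.9) and ended near (1.2, 1.5).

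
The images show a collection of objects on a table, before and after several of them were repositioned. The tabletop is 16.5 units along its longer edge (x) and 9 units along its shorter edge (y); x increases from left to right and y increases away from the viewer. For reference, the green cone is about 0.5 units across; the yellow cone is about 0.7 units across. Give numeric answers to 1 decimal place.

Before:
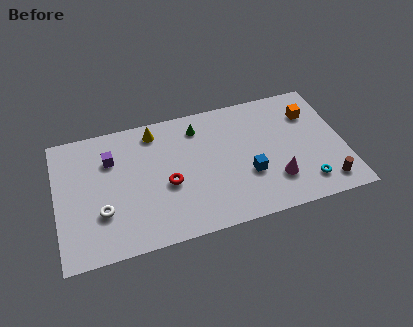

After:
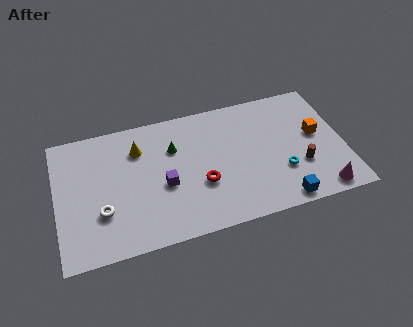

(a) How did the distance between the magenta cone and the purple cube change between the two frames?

-0.8

The distance was about 10.0 in the first image and 9.2 in the second, so they moved 0.8 units closer together.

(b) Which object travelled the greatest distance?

the purple cube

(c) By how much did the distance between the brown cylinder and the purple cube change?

-5.2

They were about 13.0 units apart before and 7.8 after — 5.2 units closer together.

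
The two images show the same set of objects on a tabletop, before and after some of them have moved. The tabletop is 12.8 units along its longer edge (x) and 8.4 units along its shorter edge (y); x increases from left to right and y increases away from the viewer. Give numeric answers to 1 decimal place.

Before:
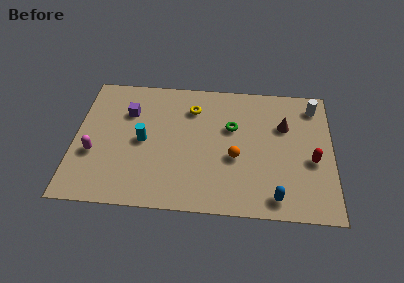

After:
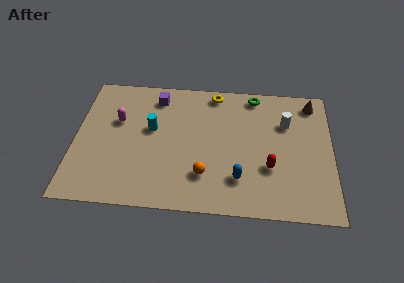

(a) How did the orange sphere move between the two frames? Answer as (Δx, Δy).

(-1.5, -1.2)

From the two frames, the orange sphere sits at roughly (8.0, 3.4) before and (6.5, 2.2) after.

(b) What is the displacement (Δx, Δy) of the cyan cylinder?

(0.4, 0.8)

From the two frames, the cyan cylinder sits at roughly (3.4, 4.1) before and (3.8, 4.9) after.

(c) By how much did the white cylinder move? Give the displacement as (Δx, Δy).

(-1.4, -1.2)

The white cylinder was at about (11.9, 7.0) and moved to about (10.5, 5.8).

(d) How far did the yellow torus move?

1.6

From (5.8, 6.4) to (6.9, 7.5), the yellow torus covered √(1.1² + 1.1²) ≈ 1.6 units.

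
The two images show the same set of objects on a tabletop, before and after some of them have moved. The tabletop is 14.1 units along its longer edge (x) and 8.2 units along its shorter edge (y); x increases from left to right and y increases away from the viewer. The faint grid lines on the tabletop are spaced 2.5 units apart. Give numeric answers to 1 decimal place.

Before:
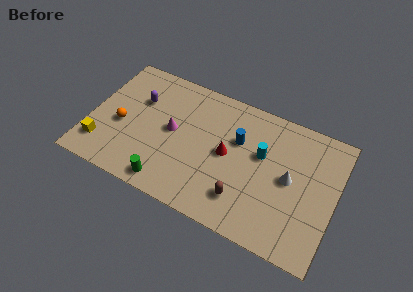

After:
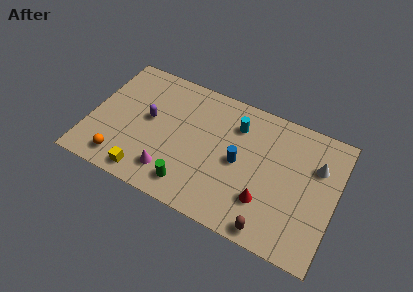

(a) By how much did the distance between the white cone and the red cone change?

+0.6

Before: roughly 3.6 units apart; after: 4.2. That's 0.6 units further apart.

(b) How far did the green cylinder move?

1.3

From (4.9, 1.0) to (6.1, 1.4), the green cylinder covered √(1.2² + 0.4²) ≈ 1.3 units.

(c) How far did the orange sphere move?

2.2

The orange sphere was near (1.8, 3.5) before and (2.1, 1.3) after, so it travelled √(0.3² + 2.2²) ≈ 2.2 units.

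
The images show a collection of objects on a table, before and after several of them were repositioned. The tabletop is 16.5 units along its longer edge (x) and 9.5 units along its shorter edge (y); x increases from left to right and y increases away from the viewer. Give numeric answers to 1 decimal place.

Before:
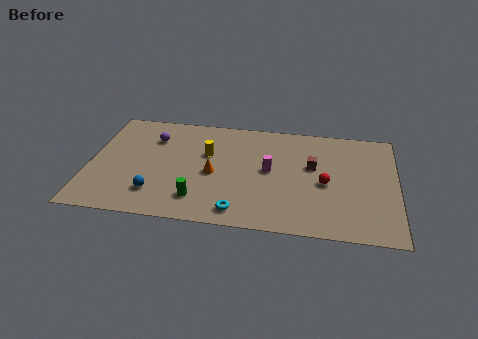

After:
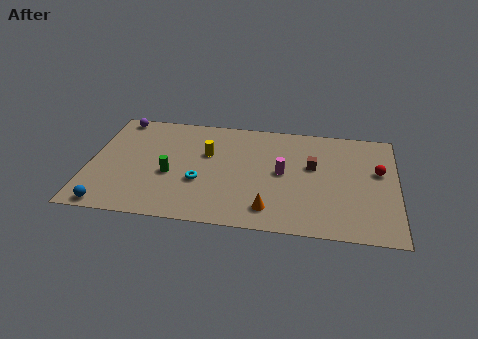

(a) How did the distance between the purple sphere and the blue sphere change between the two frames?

+3.0

They were about 4.8 units apart before and 7.8 after — 3.0 units further apart.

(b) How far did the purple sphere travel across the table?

2.6

The purple sphere moved from about (3.3, 7.0) to (1.3, 8.6), a distance of √(2.0² + 1.6²) ≈ 2.6.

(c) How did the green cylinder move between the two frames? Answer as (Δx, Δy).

(-1.6, 1.9)

From the two frames, the green cylinder sits at roughly (6.0, 2.0) before and (4.4, 3.9) after.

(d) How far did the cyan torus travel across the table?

3.1

From (8.2, 1.3) to (6.0, 3.5), the cyan torus covered √(2.2² + 2.2²) ≈ 3.1 units.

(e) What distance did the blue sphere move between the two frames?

2.8

The blue sphere was near (3.7, 2.2) before and (1.3, 0.8) after, so it travelled √(2.4² + 1.4²) ≈ 2.8 units.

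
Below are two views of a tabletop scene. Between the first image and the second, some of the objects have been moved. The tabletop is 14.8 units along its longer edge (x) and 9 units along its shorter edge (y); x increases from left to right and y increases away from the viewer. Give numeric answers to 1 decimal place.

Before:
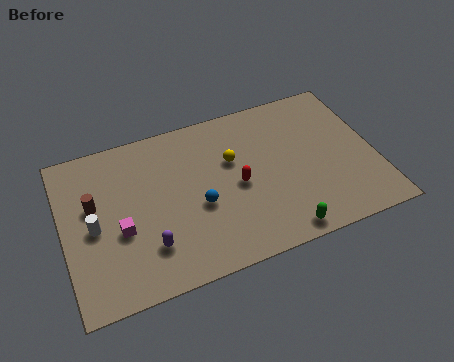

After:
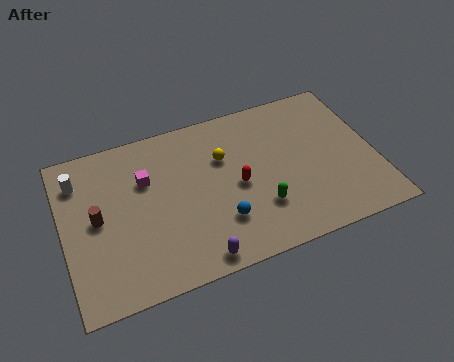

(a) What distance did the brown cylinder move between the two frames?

0.8

From (1.5, 5.4) to (1.6, 4.6), the brown cylinder covered √(0.1² + 0.8²) ≈ 0.8 units.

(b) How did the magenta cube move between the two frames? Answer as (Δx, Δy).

(1.4, 2.4)

The magenta cube was at about (2.6, 3.6) and moved to about (4.0, 6.0).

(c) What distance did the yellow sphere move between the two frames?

0.5

The yellow sphere was near (8.1, 5.7) before and (7.7, 6.0) after, so it travelled √(0.4² + 0.3²) ≈ 0.5 units.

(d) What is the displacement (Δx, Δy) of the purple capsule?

(2.1, -1.4)

The purple capsule started near (3.8, 2.3) and ended near (5.9, 0.9).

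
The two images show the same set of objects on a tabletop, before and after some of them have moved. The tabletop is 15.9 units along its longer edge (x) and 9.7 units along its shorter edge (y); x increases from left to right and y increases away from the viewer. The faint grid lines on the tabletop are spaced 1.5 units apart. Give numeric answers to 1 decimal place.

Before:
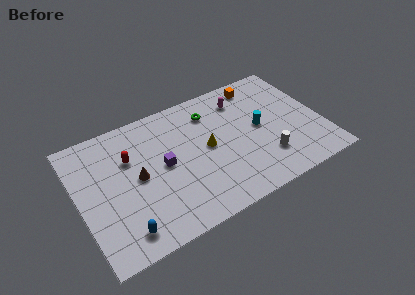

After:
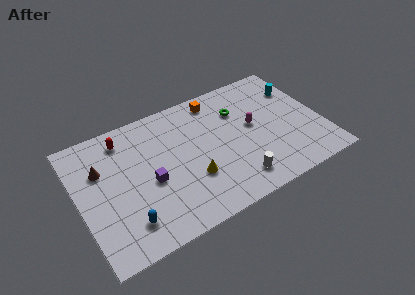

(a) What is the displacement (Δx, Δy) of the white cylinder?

(-2.1, -0.8)

The white cylinder was at about (11.9, 2.5) and moved to about (9.8, 1.7).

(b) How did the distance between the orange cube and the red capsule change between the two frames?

-2.9

The distance was about 9.1 in the first image and 6.2 in the second, so they moved 2.9 units closer together.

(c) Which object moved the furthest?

the cyan cylinder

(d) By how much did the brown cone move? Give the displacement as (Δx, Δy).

(-2.2, 1.6)

The brown cone started near (3.8, 4.9) and ended near (1.6, 6.5).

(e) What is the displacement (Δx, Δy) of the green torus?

(1.8, -0.7)

The green torus started near (9.0, 7.6) and ended near (10.8, 6.9).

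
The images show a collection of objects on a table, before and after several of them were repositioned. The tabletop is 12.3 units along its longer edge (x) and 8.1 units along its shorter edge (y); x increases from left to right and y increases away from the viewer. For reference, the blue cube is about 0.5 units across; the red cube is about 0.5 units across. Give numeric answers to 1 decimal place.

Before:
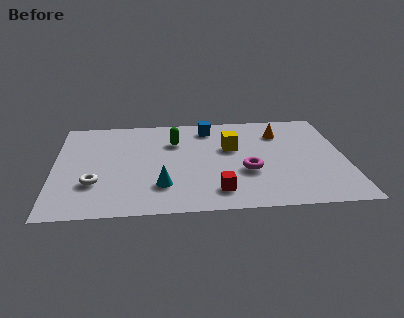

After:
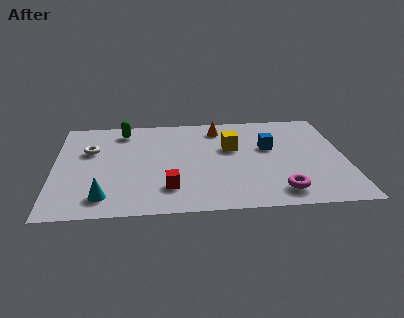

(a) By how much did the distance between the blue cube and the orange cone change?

-0.3

They were about 3.1 units apart before and 2.8 after — 0.3 units closer together.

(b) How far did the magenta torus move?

2.1

The magenta torus was near (8.1, 3.0) before and (9.4, 1.3) after, so it travelled √(1.3² + 1.7²) ≈ 2.1 units.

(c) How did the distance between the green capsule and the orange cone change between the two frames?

-0.4

Before: roughly 4.5 units apart; after: 4.1. That's 0.4 units closer together.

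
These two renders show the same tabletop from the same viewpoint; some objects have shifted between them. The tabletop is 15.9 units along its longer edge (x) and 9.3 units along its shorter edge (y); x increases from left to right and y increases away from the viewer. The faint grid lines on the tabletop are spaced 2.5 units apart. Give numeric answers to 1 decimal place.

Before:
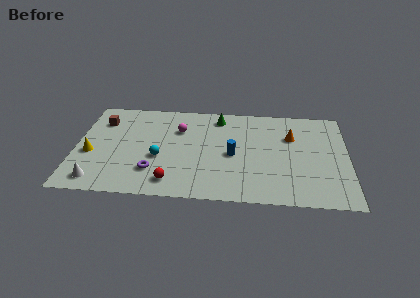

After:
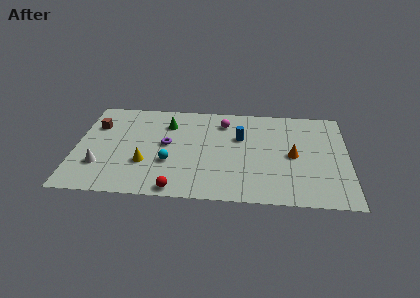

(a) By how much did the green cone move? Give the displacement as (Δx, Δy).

(-3.0, -0.9)

The green cone was at about (8.3, 7.9) and moved to about (5.3, 7.0).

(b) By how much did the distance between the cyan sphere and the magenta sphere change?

+2.1

Before: roughly 3.0 units apart; after: 5.1. That's 2.1 units further apart.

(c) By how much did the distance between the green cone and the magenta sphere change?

+0.6

The distance was about 2.7 in the first image and 3.3 in the second, so they moved 0.6 units further apart.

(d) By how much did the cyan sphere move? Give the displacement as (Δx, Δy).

(0.6, -0.4)

The cyan sphere was at about (4.9, 3.7) and moved to about (5.5, 3.3).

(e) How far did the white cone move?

1.4

The white cone was near (1.4, 1.3) before and (1.5, 2.7) after, so it travelled √(0.1² + 1.4²) ≈ 1.4 units.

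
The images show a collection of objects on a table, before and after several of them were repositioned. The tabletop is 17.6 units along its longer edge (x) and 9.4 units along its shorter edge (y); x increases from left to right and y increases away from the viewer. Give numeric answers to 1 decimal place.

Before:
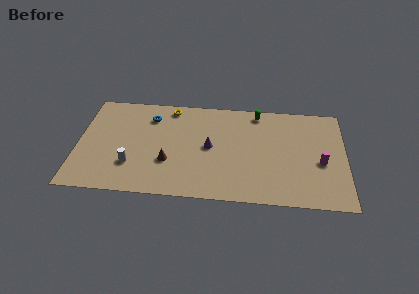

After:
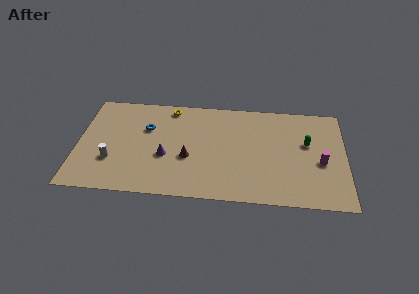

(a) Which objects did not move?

the magenta cylinder and the yellow torus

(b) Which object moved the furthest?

the green capsule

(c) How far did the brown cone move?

1.4

The brown cone moved from about (6.0, 3.2) to (7.3, 3.7), a distance of √(1.3² + 0.5²) ≈ 1.4.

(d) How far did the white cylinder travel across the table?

1.3

The white cylinder moved from about (3.6, 2.7) to (2.3, 3.0), a distance of √(1.3² + 0.3²) ≈ 1.3.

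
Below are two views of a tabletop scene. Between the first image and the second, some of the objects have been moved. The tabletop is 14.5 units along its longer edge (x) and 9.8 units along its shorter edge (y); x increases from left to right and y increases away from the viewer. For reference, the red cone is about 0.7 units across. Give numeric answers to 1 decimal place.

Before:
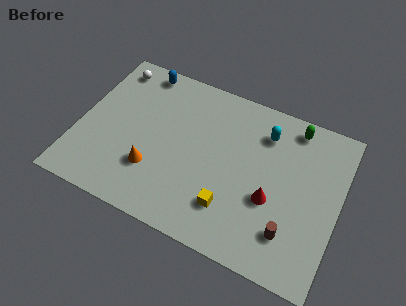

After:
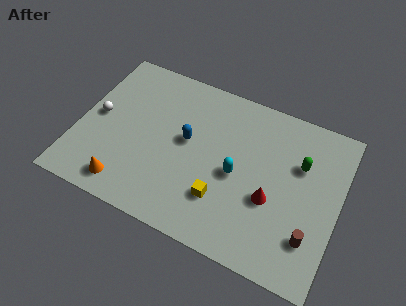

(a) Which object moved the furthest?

the blue capsule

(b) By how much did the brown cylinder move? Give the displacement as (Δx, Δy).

(1.1, 0.2)

The brown cylinder started near (12.1, 2.3) and ended near (13.2, 2.5).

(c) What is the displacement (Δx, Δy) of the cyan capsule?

(-1.2, -3.1)

The cyan capsule was at about (10.1, 7.6) and moved to about (8.9, 4.5).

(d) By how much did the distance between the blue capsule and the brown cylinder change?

-3.5

The distance was about 11.3 in the first image and 7.8 in the second, so they moved 3.5 units closer together.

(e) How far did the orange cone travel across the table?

2.0

The orange cone moved from about (4.4, 2.9) to (3.1, 1.4), a distance of √(1.3² + 1.5²) ≈ 2.0.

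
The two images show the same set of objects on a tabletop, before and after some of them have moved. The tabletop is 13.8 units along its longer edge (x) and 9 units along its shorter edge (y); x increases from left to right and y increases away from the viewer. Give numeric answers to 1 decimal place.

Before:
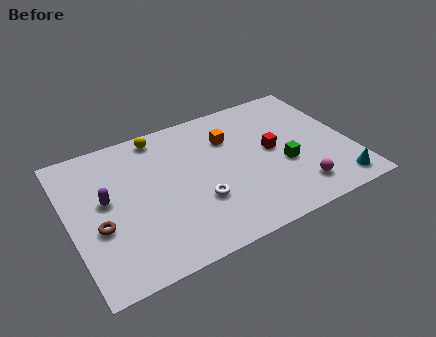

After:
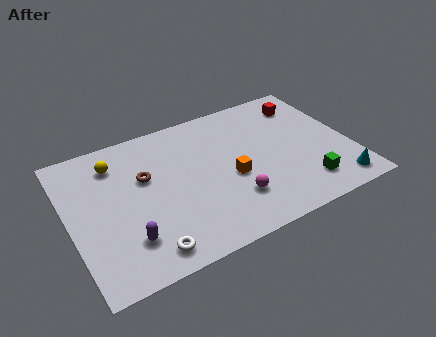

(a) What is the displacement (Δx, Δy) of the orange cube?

(-0.3, -2.6)

The orange cube was at about (8.1, 6.4) and moved to about (7.8, 3.8).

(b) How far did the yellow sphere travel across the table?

2.5

The yellow sphere was near (4.8, 8.0) before and (2.5, 7.1) after, so it travelled √(2.3² + 0.9²) ≈ 2.5 units.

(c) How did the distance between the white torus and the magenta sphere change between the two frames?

-0.3

Before: roughly 4.9 units apart; after: 4.6. That's 0.3 units closer together.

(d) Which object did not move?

the cyan cone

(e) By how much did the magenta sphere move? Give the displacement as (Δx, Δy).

(-3.1, 0.7)

The magenta sphere started near (10.8, 1.7) and ended near (7.7, 2.4).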